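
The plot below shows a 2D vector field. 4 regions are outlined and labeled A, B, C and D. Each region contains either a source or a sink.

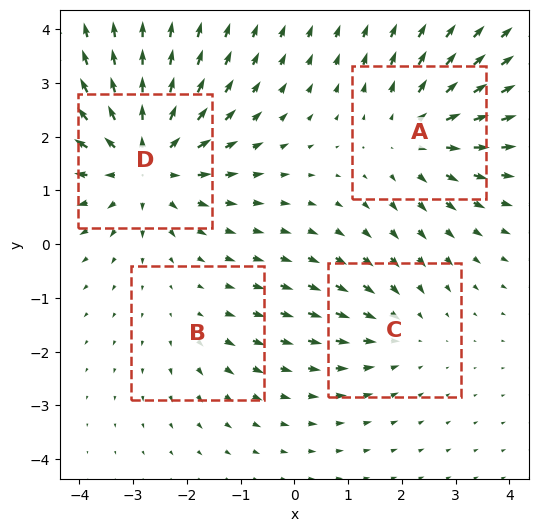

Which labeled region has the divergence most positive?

Divergence at each region's feature centre — A: about +4, B: about +2, C: about -3, D: about +6. Region D is most positive.

D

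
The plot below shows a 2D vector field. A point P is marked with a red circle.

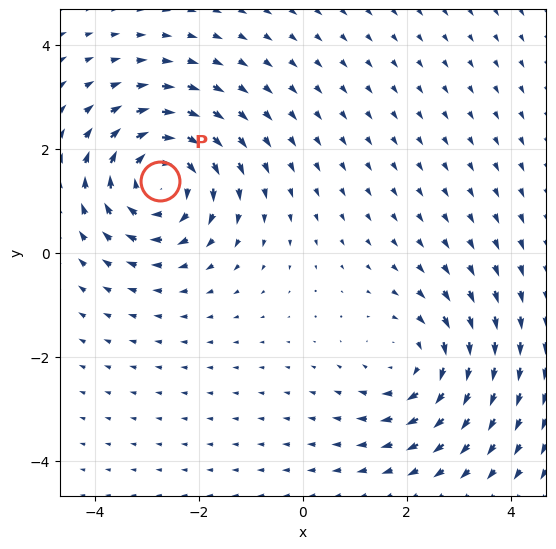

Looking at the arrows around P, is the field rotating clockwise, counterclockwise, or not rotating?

clockwise

Near P at (-2.7, 1.4) the arrows circulate clockwise. The curl (z-component) there is about -5; negative curl means clockwise rotation.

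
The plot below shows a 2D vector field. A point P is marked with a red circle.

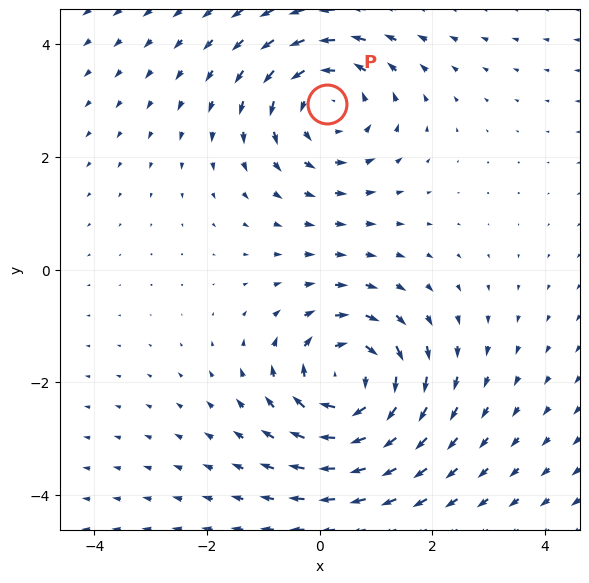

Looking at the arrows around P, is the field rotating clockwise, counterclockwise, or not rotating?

Near P at (0.1, 2.9) the arrows circulate counterclockwise. The curl (z-component) there is about +4; positive curl means counterclockwise rotation.

counterclockwise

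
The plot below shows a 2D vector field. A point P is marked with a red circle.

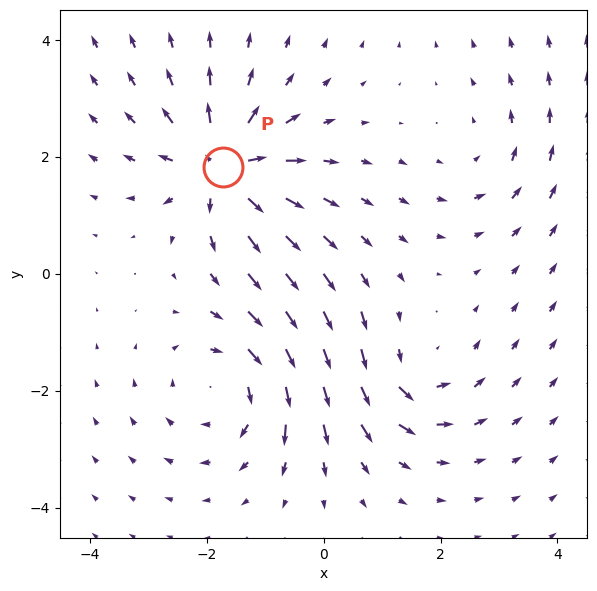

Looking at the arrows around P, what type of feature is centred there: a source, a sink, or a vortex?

source

At P (-1.7, 1.8) the arrows spread outward. Divergence about +6, curl ≈0 — positive divergence with near-zero curl is a source.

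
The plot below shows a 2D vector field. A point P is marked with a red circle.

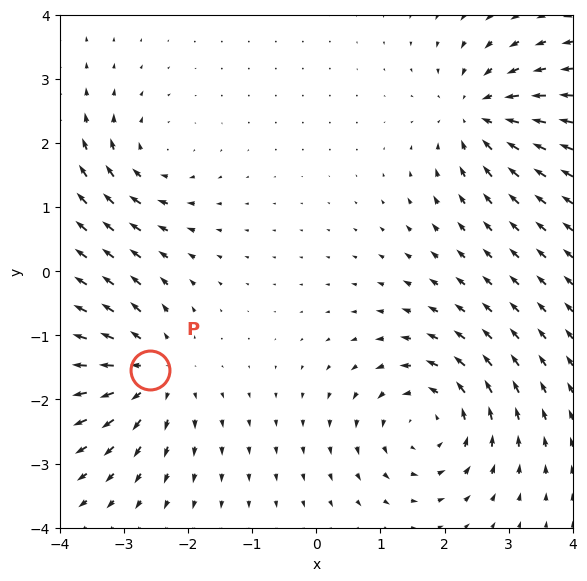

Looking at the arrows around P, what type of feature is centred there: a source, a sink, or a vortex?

source

At P (-2.6, -1.5) the arrows spread outward. Divergence about +5, curl ≈0 — positive divergence with near-zero curl is a source.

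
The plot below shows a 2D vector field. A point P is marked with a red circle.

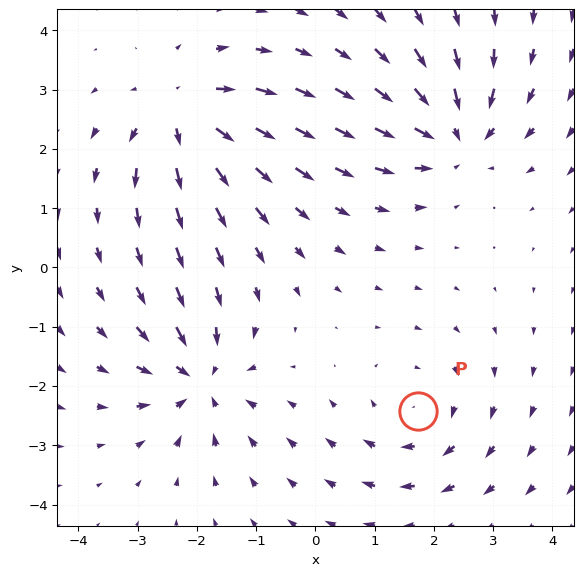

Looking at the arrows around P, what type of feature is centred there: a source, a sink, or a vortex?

vortex

At P (1.7, -2.4) the arrows circulate clockwise. Divergence ≈0, curl about -4 — near-zero divergence with nonzero curl is a vortex.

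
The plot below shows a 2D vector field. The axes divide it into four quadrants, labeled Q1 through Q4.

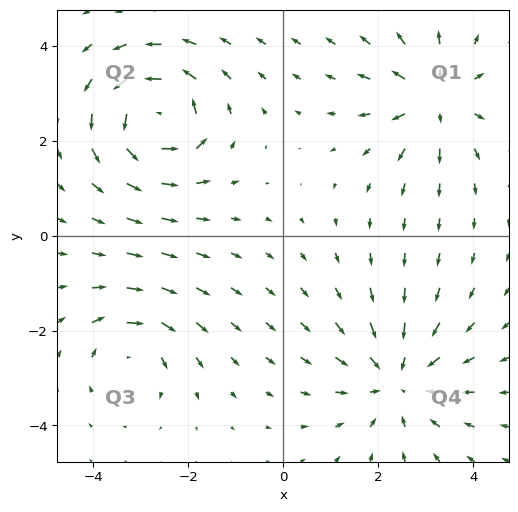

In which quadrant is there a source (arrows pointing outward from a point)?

Q1

The source sits at approximately (3.2, 2.9), which lies in quadrant Q1. The divergence there is about +5, positive as expected for a source.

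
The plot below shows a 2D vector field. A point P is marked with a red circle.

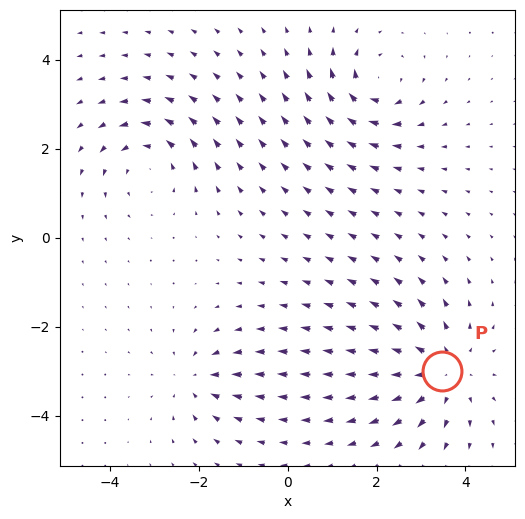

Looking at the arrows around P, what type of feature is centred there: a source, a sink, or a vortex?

source

At P (3.5, -3.0) the arrows spread outward. Divergence about +4, curl ≈0 — positive divergence with near-zero curl is a source.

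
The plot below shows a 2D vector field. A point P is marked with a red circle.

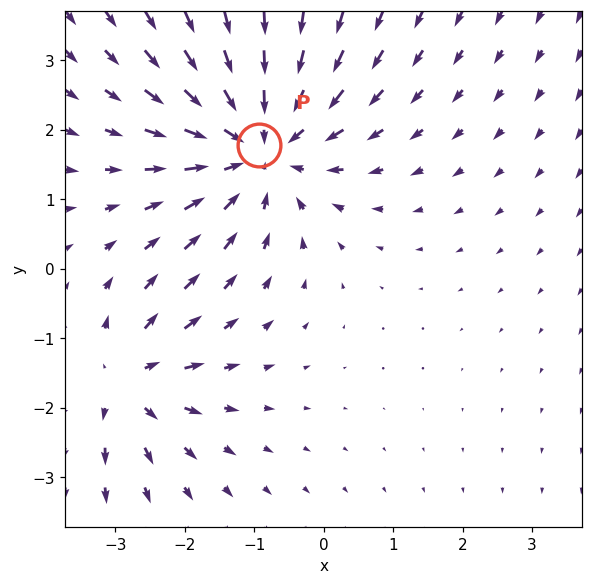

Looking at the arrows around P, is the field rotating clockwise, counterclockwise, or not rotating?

Near P at (-0.9, 1.8) the arrows show no circulation. The curl there is ≈0.

not rotating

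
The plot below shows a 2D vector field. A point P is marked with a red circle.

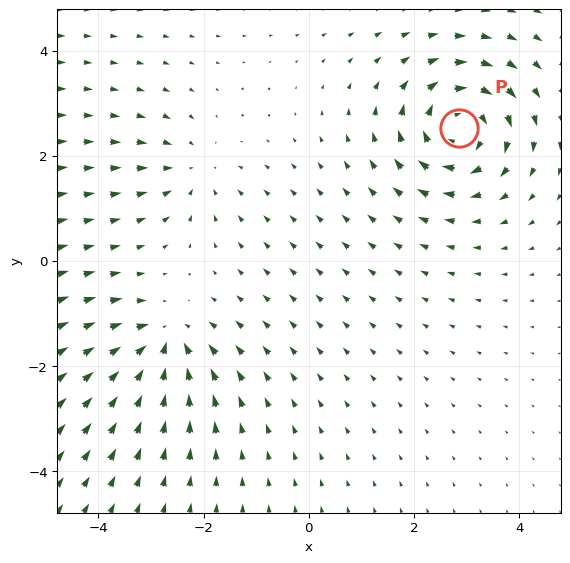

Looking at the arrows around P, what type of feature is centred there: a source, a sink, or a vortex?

At P (2.9, 2.5) the arrows circulate clockwise. Divergence ≈0, curl about -6 — near-zero divergence with nonzero curl is a vortex.

vortex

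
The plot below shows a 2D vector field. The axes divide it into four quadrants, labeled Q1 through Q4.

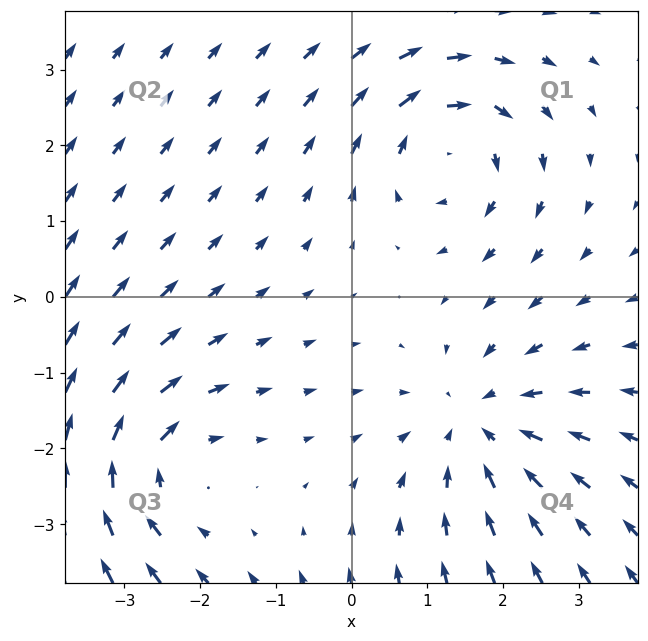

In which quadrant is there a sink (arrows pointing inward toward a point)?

The sink sits at approximately (1.7, -1.7), which lies in quadrant Q4. The divergence there is about -3, negative as expected for a sink.

Q4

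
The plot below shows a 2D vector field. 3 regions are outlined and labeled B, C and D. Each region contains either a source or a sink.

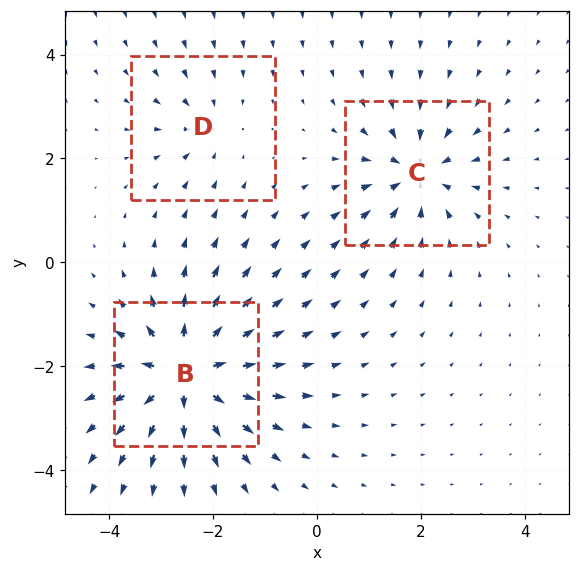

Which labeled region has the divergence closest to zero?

Divergence at each region's feature centre — B: about +6, C: about -4, D: about -2. Region D is closest to zero.

D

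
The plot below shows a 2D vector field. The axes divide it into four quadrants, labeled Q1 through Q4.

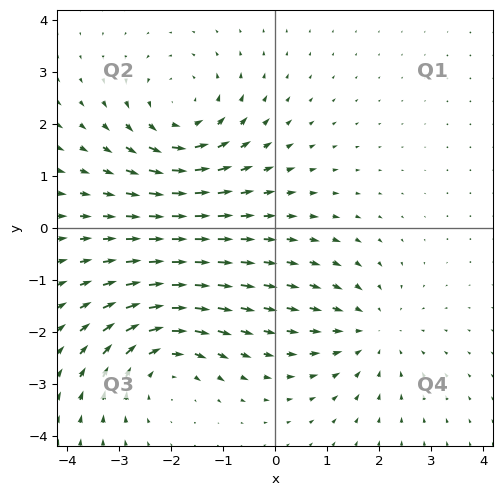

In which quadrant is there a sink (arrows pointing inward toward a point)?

The sink sits at approximately (1.8, -2.0), which lies in quadrant Q4. The divergence there is about -3, negative as expected for a sink.

Q4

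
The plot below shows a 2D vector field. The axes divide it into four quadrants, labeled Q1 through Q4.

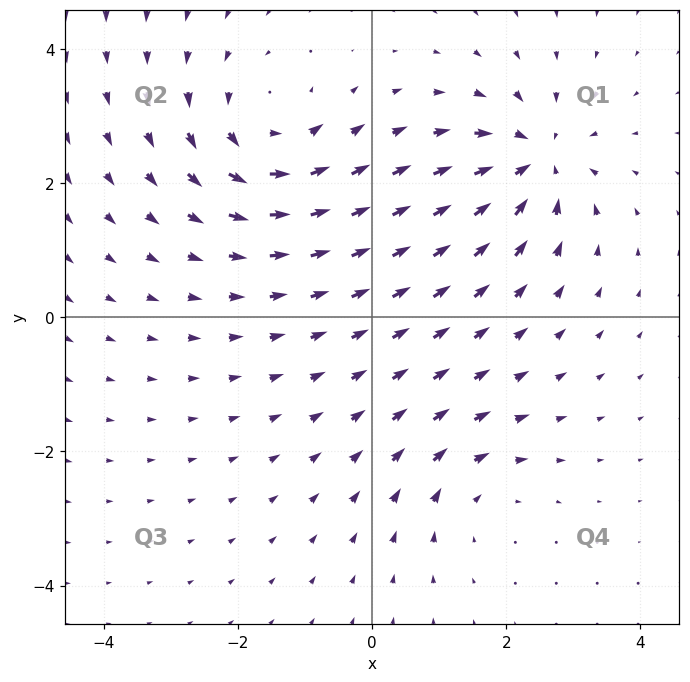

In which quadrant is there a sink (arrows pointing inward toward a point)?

Q1

The sink sits at approximately (2.4, 2.3), which lies in quadrant Q1. The divergence there is about -6, negative as expected for a sink.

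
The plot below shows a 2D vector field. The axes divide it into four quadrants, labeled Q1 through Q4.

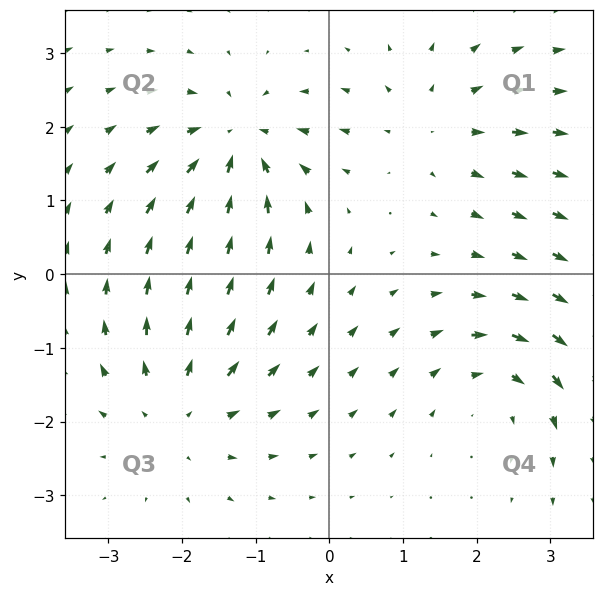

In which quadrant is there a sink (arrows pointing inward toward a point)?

The sink sits at approximately (-1.3, 1.8), which lies in quadrant Q2. The divergence there is about -6, negative as expected for a sink.

Q2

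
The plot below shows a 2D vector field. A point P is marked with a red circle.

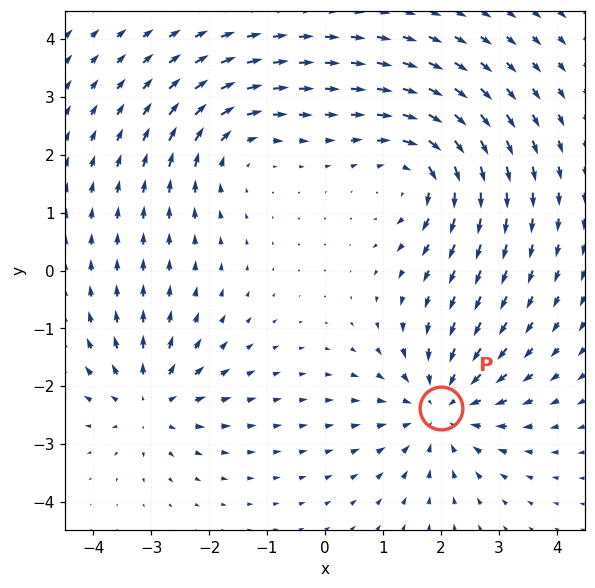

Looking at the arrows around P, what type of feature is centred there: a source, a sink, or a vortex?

At P (2.0, -2.4) the arrows converge inward. Divergence about -4, curl ≈0 — negative divergence with near-zero curl is a sink.

sink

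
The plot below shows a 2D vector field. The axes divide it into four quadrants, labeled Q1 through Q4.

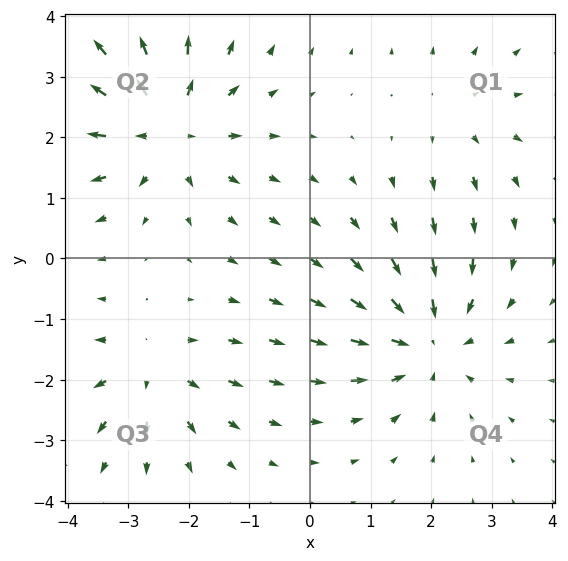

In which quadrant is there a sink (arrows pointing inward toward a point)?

Q4

The sink sits at approximately (1.9, -1.4), which lies in quadrant Q4. The divergence there is about -4, negative as expected for a sink.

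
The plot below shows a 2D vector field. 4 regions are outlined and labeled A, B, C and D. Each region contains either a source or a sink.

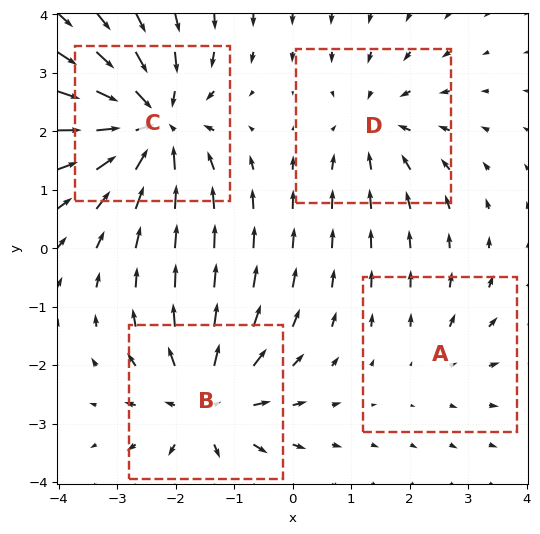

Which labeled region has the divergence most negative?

C

Divergence at each region's feature centre — A: about +2, B: about +5, C: about -6, D: about -3. Region C is most negative.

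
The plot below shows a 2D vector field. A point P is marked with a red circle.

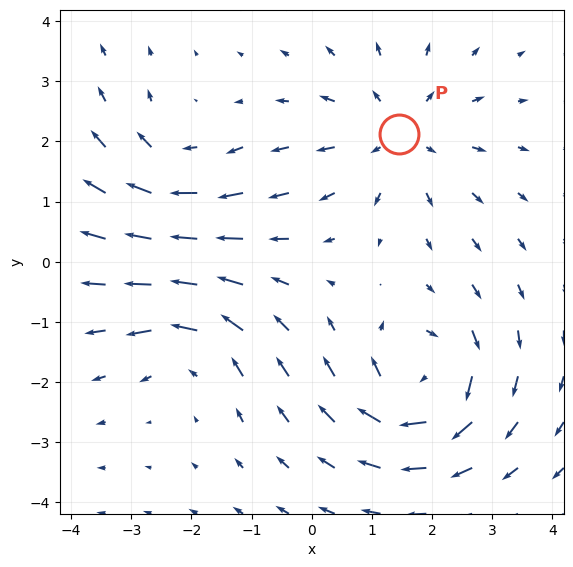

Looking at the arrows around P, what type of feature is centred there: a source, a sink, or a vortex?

source

At P (1.5, 2.1) the arrows spread outward. Divergence about +3, curl ≈0 — positive divergence with near-zero curl is a source.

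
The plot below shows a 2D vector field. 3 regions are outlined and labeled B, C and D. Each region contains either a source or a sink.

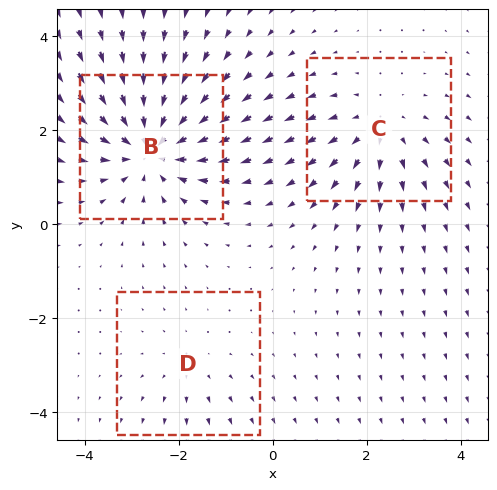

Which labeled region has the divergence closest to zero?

Divergence at each region's feature centre — B: about -5, C: about +3, D: about +2. Region D is closest to zero.

D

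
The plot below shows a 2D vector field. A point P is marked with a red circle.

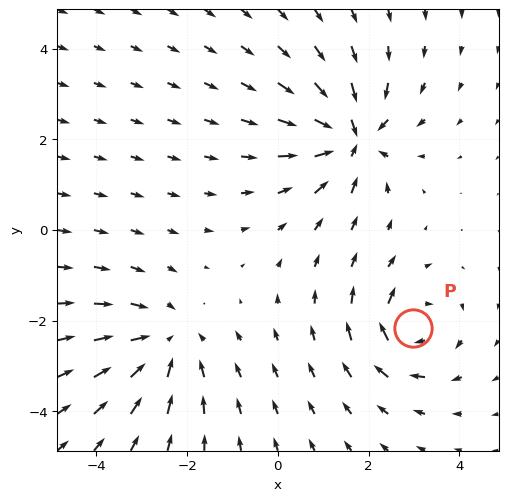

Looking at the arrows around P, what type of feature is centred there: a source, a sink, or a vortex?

At P (3.0, -2.2) the arrows circulate clockwise. Divergence ≈0, curl about -5 — near-zero divergence with nonzero curl is a vortex.

vortex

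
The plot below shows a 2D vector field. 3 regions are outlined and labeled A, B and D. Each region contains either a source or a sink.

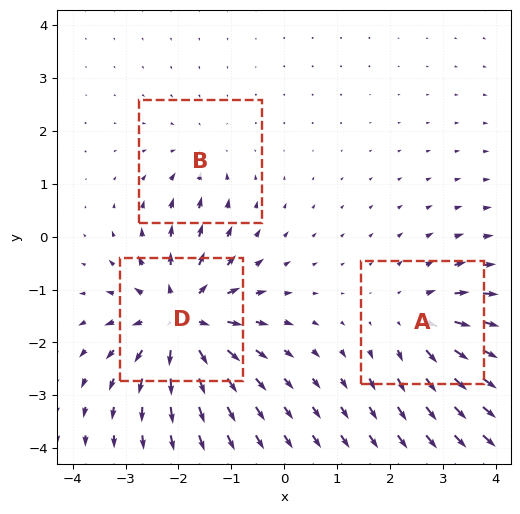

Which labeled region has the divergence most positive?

Divergence at each region's feature centre — A: about +3, B: about -2, D: about +5. Region D is most positive.

D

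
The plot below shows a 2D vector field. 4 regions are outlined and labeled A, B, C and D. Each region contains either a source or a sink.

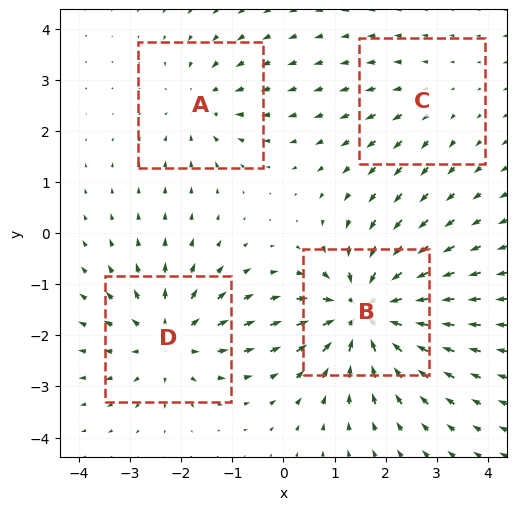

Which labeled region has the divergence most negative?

B

Divergence at each region's feature centre — A: about -3, B: about -8, C: about +2, D: about +5. Region B is most negative.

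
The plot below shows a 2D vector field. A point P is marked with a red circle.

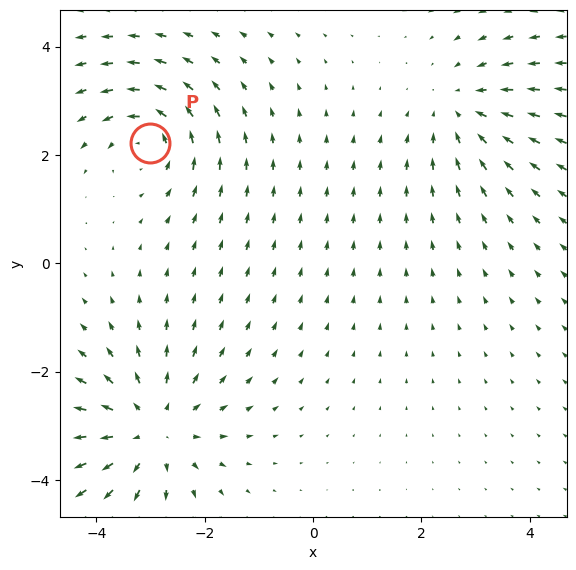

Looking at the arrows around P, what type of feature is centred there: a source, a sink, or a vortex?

vortex

At P (-3.0, 2.2) the arrows circulate counterclockwise. Divergence ≈0, curl about +4 — near-zero divergence with nonzero curl is a vortex.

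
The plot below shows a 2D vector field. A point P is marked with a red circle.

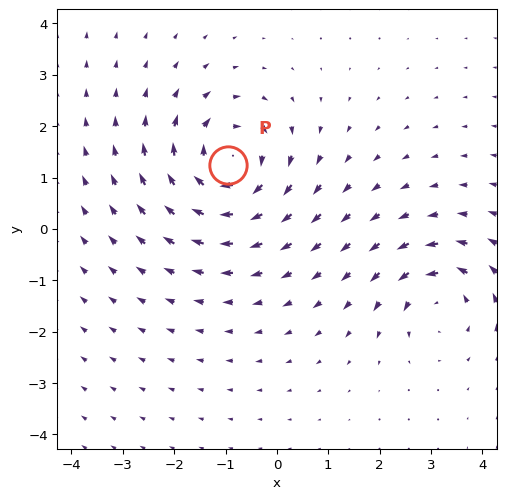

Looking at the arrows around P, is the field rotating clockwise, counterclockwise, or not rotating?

Near P at (-1.0, 1.2) the arrows circulate clockwise. The curl (z-component) there is about -5; negative curl means clockwise rotation.

clockwise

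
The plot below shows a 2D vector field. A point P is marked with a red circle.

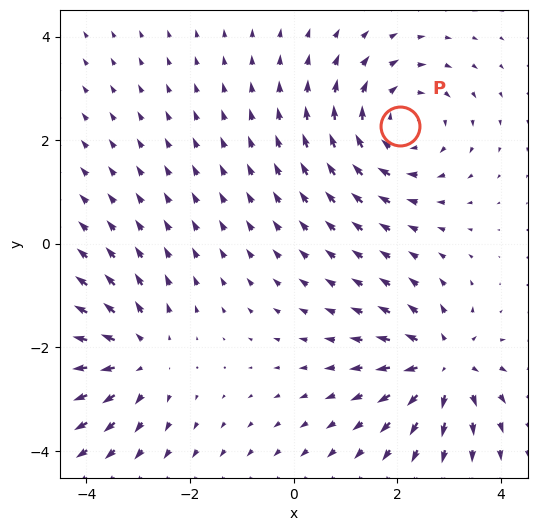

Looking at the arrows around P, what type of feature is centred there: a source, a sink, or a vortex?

At P (2.1, 2.3) the arrows circulate clockwise. Divergence ≈0, curl about -4 — near-zero divergence with nonzero curl is a vortex.

vortex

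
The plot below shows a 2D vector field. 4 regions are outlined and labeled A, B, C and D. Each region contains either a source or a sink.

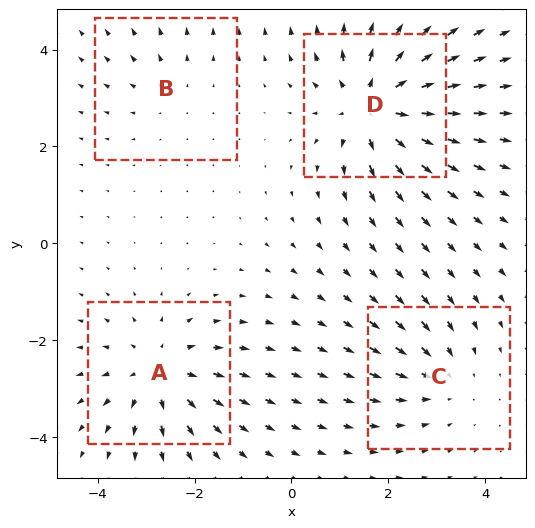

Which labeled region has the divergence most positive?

D

Divergence at each region's feature centre — A: about +4, B: about +2, C: about -3, D: about +6. Region D is most positive.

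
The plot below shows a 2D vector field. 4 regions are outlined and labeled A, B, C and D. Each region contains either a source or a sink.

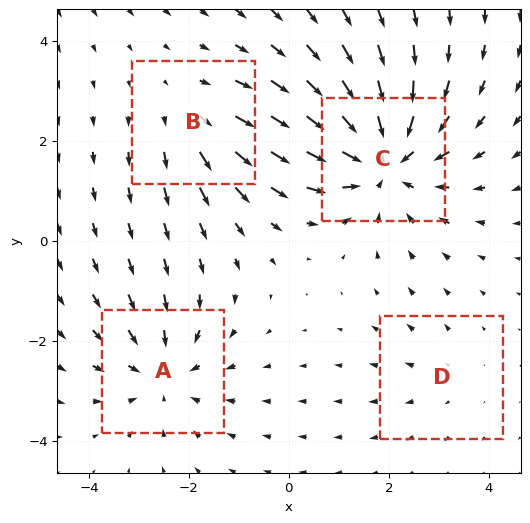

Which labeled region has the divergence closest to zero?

D

Divergence at each region's feature centre — A: about -4, B: about +3, C: about -6, D: about +2. Region D is closest to zero.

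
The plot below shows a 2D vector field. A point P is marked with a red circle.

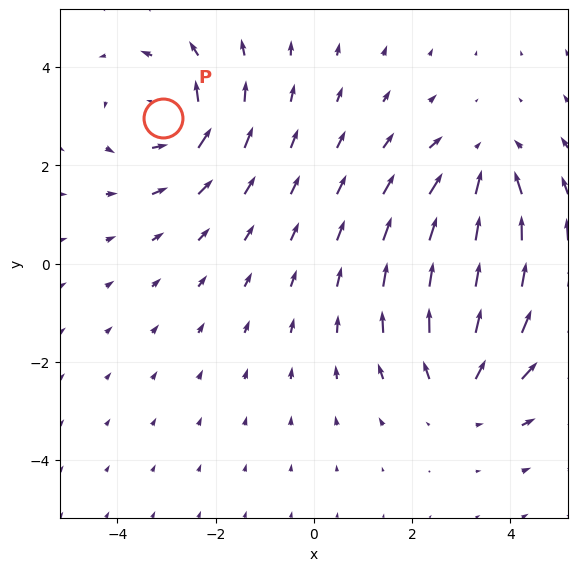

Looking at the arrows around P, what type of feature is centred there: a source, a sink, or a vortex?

At P (-3.1, 3.0) the arrows circulate counterclockwise. Divergence ≈0, curl about +4 — near-zero divergence with nonzero curl is a vortex.

vortex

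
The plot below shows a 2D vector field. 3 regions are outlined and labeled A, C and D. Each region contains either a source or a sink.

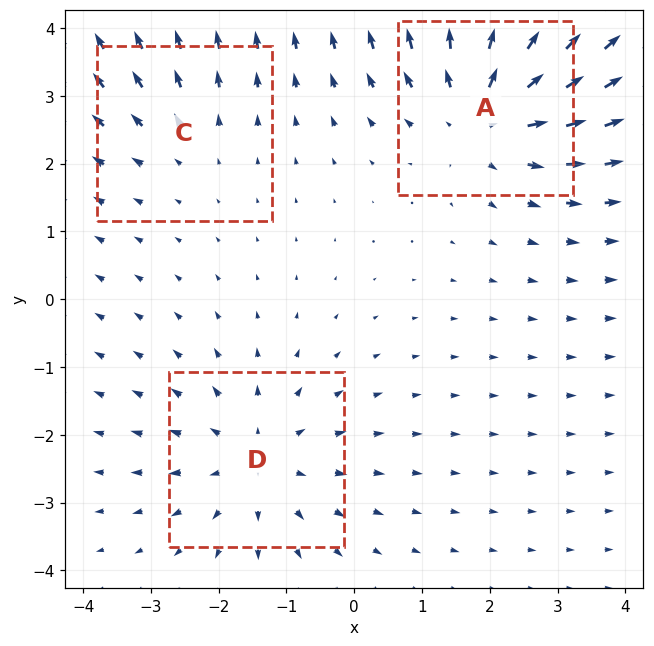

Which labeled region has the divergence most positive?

A

Divergence at each region's feature centre — A: about +4, C: about +2, D: about +3. Region A is most positive.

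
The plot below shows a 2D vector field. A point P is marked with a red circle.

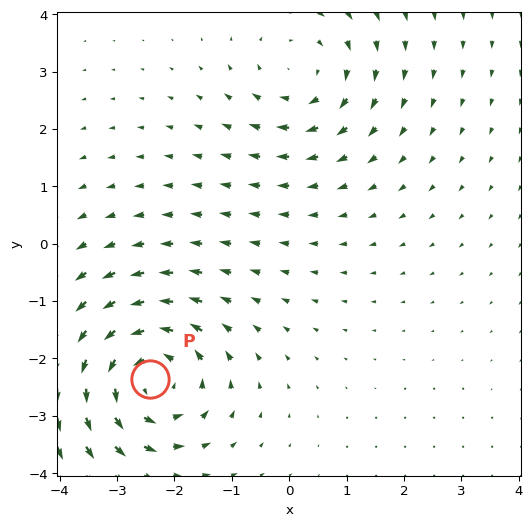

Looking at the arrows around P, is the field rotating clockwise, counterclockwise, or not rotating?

Near P at (-2.4, -2.4) the arrows circulate counterclockwise. The curl (z-component) there is about +5; positive curl means counterclockwise rotation.

counterclockwise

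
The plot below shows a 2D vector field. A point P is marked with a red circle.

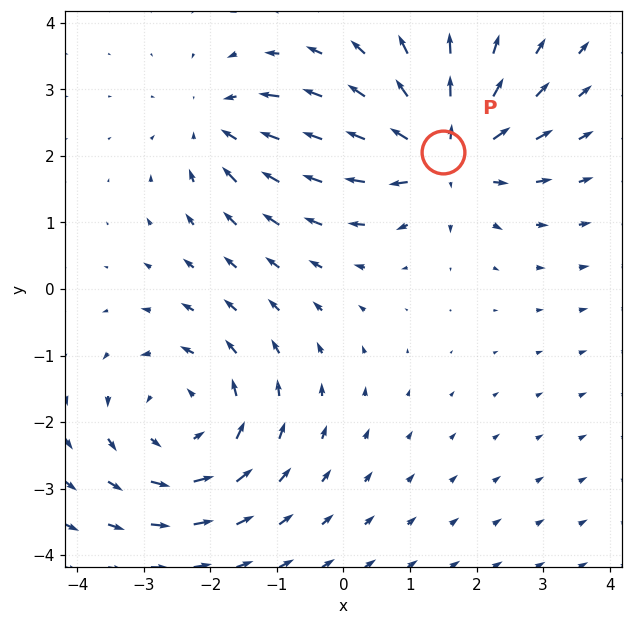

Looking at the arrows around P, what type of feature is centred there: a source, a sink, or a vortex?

source

At P (1.5, 2.1) the arrows spread outward. Divergence about +5, curl ≈0 — positive divergence with near-zero curl is a source.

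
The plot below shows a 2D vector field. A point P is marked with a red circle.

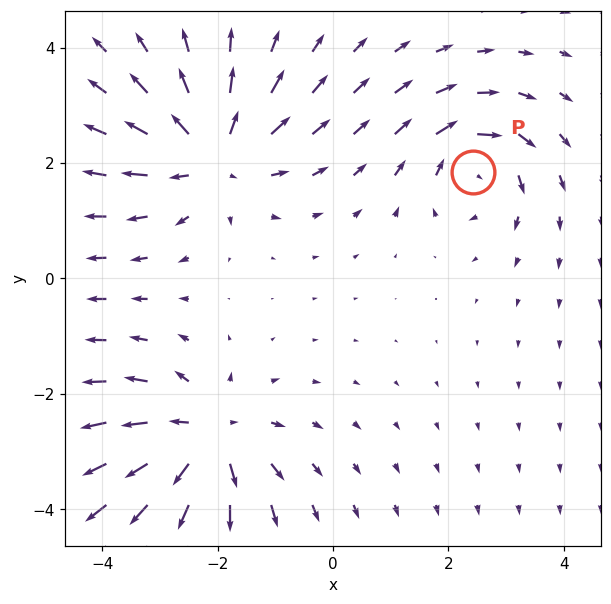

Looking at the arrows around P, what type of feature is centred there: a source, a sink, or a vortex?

vortex

At P (2.4, 1.9) the arrows circulate clockwise. Divergence ≈0, curl about -5 — near-zero divergence with nonzero curl is a vortex.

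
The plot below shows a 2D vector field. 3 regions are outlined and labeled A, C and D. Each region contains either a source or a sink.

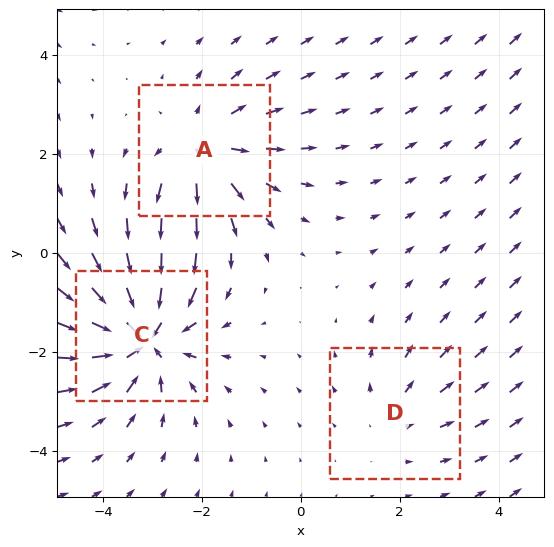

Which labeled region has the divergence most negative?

Divergence at each region's feature centre — A: about +4, C: about -5, D: about +2. Region C is most negative.

C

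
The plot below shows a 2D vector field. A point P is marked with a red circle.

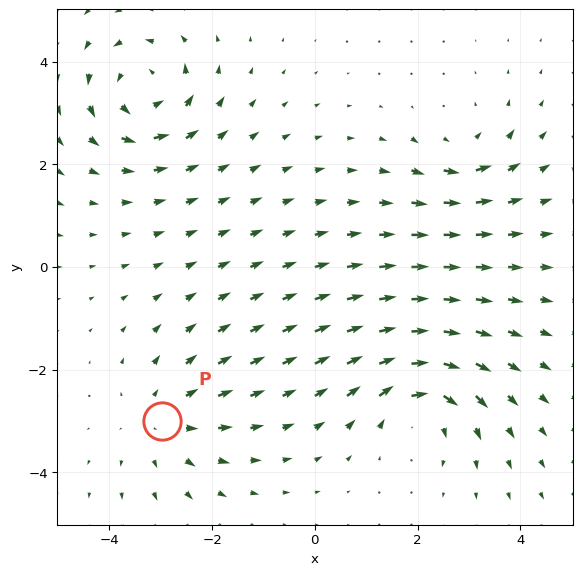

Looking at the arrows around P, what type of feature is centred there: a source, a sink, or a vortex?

source

At P (-3.0, -3.0) the arrows spread outward. Divergence about +3, curl ≈0 — positive divergence with near-zero curl is a source.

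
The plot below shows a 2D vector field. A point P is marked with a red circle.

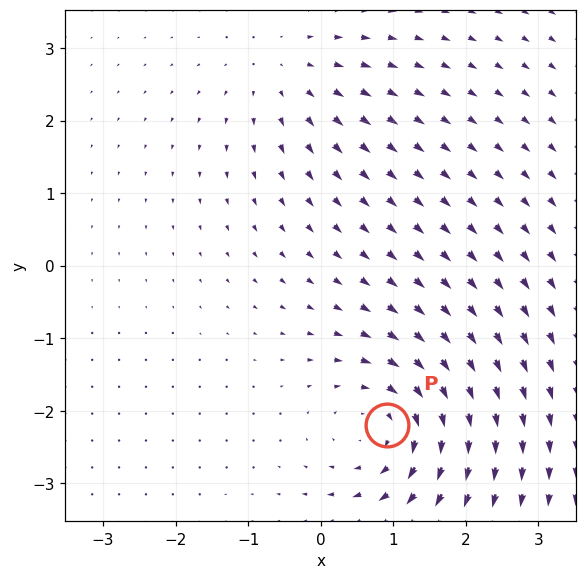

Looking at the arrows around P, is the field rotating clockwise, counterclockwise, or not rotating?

Near P at (0.9, -2.2) the arrows circulate clockwise. The curl (z-component) there is about -5; negative curl means clockwise rotation.

clockwise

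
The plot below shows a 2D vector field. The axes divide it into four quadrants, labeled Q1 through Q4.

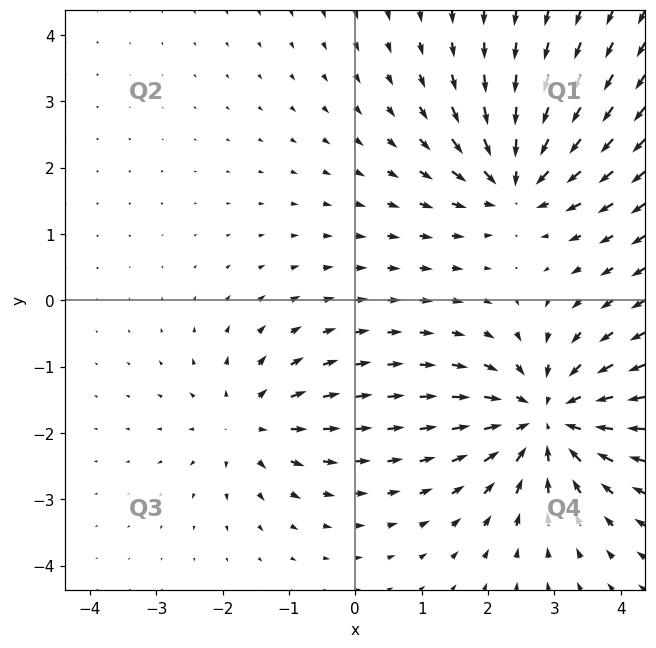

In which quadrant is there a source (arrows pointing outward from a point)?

Q3

The source sits at approximately (-1.6, -1.9), which lies in quadrant Q3. The divergence there is about +4, positive as expected for a source.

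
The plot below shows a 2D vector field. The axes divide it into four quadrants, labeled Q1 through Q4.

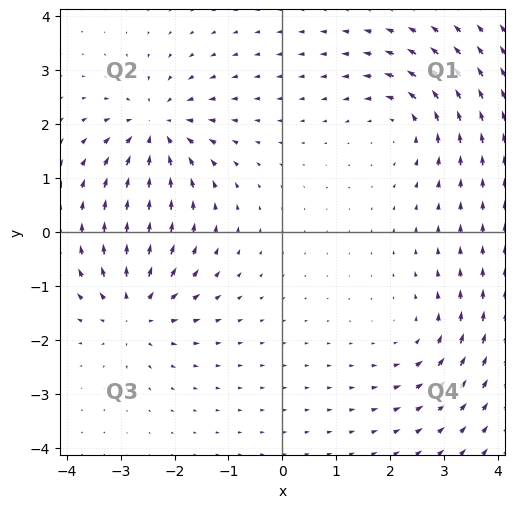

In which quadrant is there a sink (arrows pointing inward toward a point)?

Q2

The sink sits at approximately (-2.3, 1.9), which lies in quadrant Q2. The divergence there is about -6, negative as expected for a sink.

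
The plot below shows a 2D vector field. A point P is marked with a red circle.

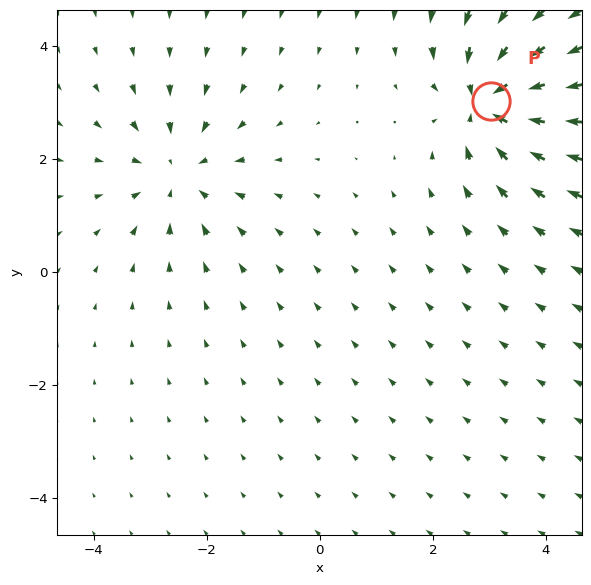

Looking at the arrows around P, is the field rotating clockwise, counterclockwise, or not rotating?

Near P at (3.0, 3.0) the arrows show no circulation. The curl there is ≈0.

not rotating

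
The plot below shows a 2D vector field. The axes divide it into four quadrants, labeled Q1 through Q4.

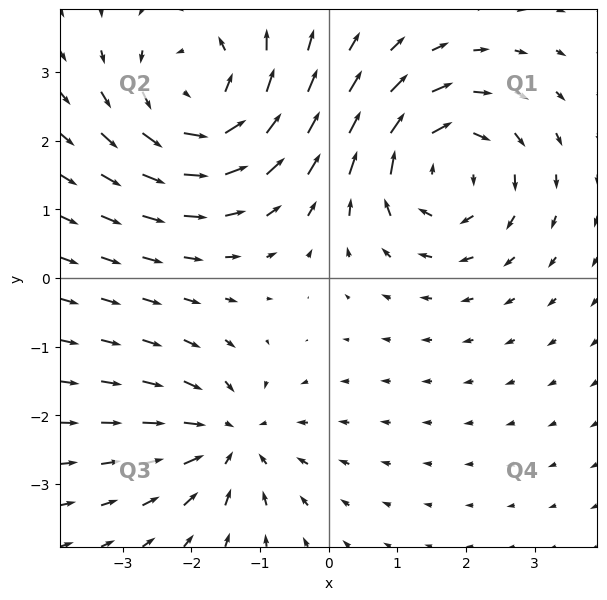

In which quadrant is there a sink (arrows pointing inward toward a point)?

Q3

The sink sits at approximately (-1.4, -2.4), which lies in quadrant Q3. The divergence there is about -4, negative as expected for a sink.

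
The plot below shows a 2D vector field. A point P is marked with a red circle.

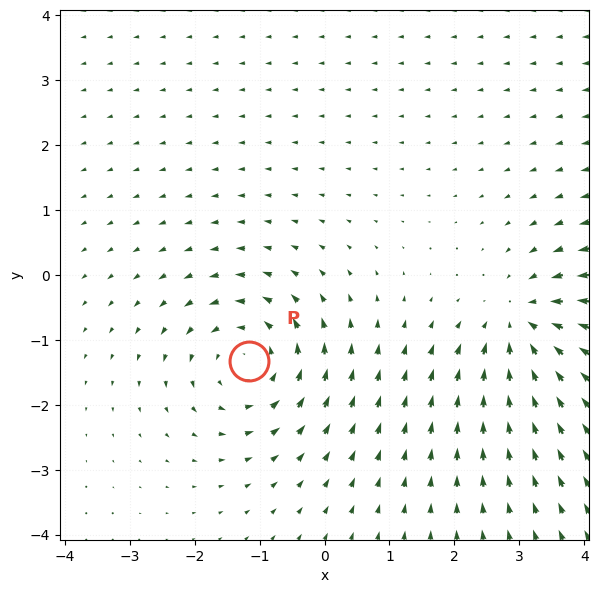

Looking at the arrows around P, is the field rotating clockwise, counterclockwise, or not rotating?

counterclockwise

Near P at (-1.2, -1.3) the arrows circulate counterclockwise. The curl (z-component) there is about +3; positive curl means counterclockwise rotation.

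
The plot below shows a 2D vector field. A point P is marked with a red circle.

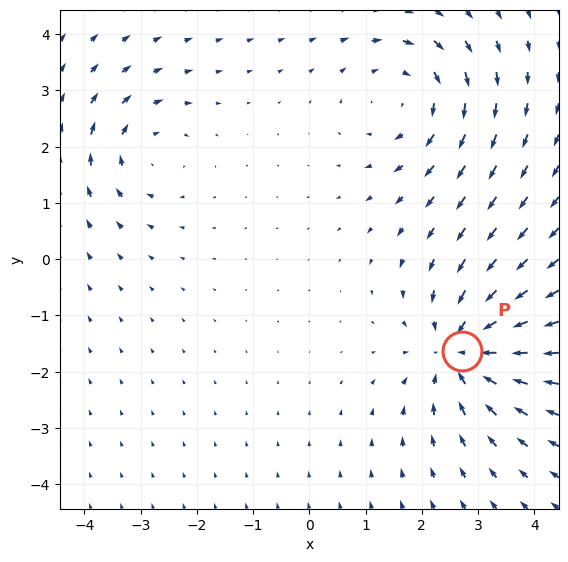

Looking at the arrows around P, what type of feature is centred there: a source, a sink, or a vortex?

At P (2.7, -1.6) the arrows converge inward. Divergence about -5, curl ≈0 — negative divergence with near-zero curl is a sink.

sink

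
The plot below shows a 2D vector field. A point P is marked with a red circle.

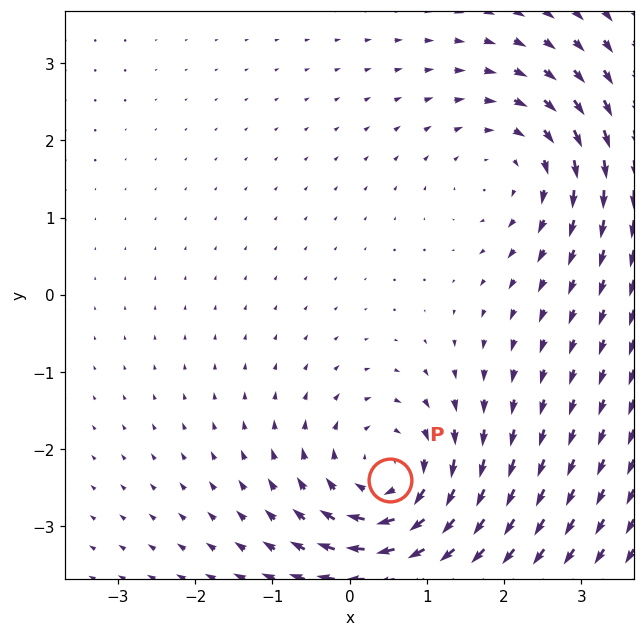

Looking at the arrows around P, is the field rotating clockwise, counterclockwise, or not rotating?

clockwise

Near P at (0.5, -2.4) the arrows circulate clockwise. The curl (z-component) there is about -5; negative curl means clockwise rotation.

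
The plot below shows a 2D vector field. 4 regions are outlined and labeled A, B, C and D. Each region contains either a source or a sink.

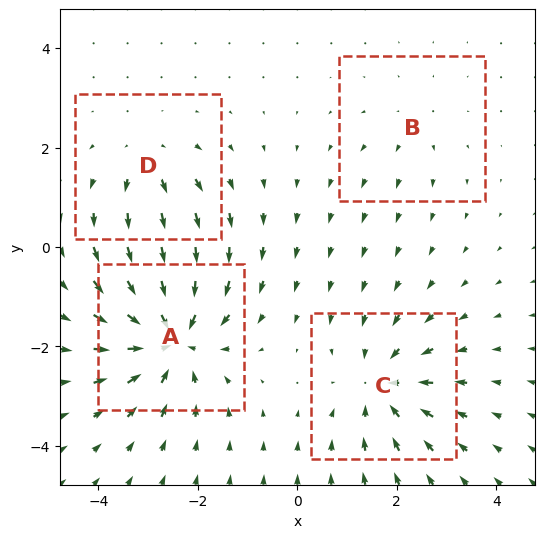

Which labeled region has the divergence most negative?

A

Divergence at each region's feature centre — A: about -7, B: about +2, C: about -5, D: about +4. Region A is most negative.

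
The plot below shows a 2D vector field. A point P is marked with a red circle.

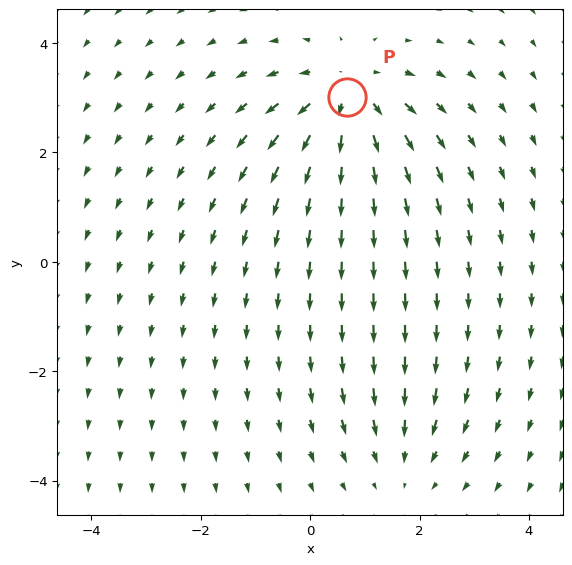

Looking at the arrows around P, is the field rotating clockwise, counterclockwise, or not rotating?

not rotating

Near P at (0.7, 3.0) the arrows show no circulation. The curl there is ≈0.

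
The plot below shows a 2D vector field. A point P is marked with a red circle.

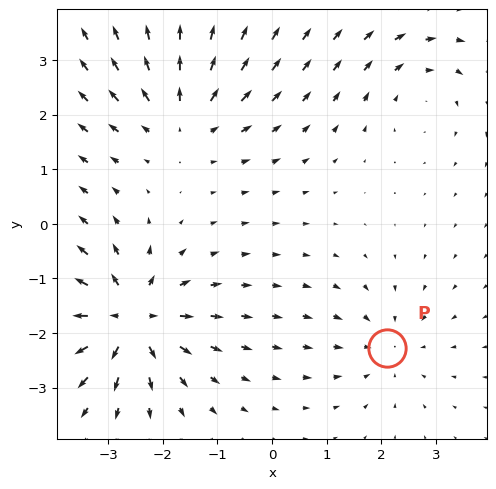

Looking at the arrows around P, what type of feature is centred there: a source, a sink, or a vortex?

sink

At P (2.1, -2.3) the arrows converge inward. Divergence about -3, curl ≈0 — negative divergence with near-zero curl is a sink.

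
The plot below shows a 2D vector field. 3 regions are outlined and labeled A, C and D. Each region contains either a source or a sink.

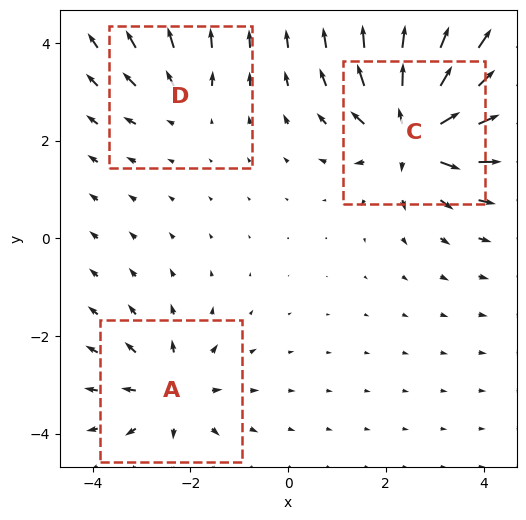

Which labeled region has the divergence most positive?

C

Divergence at each region's feature centre — A: about +4, C: about +6, D: about +2. Region C is most positive.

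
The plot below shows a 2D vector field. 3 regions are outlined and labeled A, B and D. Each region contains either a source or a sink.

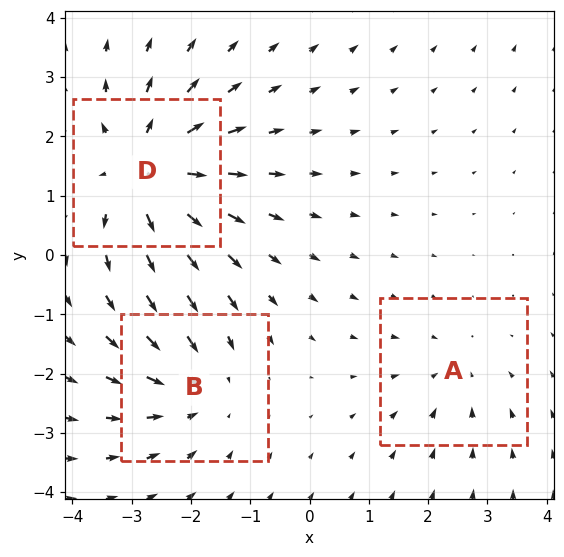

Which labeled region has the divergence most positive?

Divergence at each region's feature centre — A: about -2, B: about -3, D: about +4. Region D is most positive.

D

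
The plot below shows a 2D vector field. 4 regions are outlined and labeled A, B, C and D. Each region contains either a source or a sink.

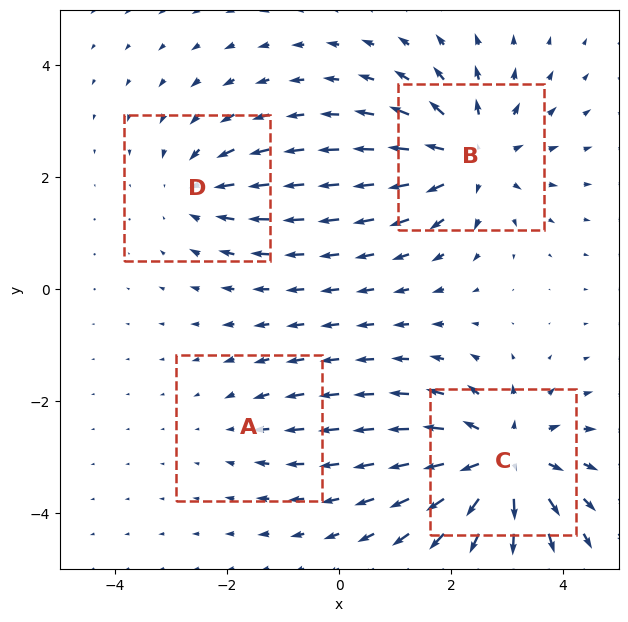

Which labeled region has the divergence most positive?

Divergence at each region's feature centre — A: about -2, B: about +5, C: about +7, D: about -4. Region C is most positive.

C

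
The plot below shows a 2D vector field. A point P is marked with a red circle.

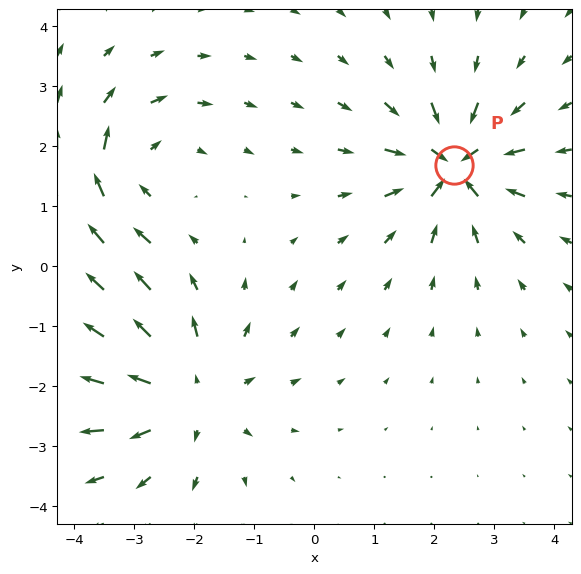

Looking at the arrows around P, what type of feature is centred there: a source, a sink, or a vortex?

At P (2.3, 1.7) the arrows converge inward. Divergence about -6, curl ≈0 — negative divergence with near-zero curl is a sink.

sink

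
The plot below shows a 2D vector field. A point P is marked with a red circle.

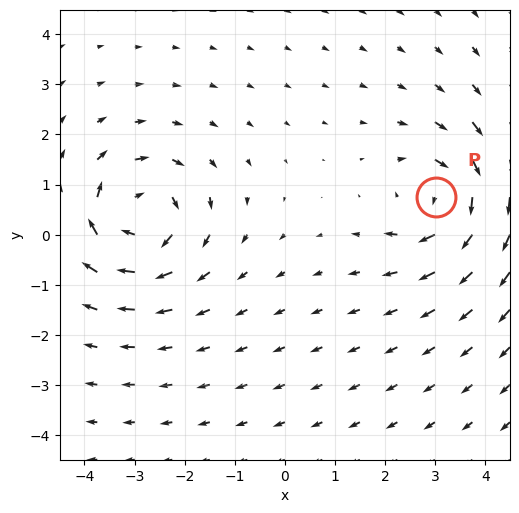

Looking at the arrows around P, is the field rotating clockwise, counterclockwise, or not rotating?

clockwise

Near P at (3.0, 0.8) the arrows circulate clockwise. The curl (z-component) there is about -5; negative curl means clockwise rotation.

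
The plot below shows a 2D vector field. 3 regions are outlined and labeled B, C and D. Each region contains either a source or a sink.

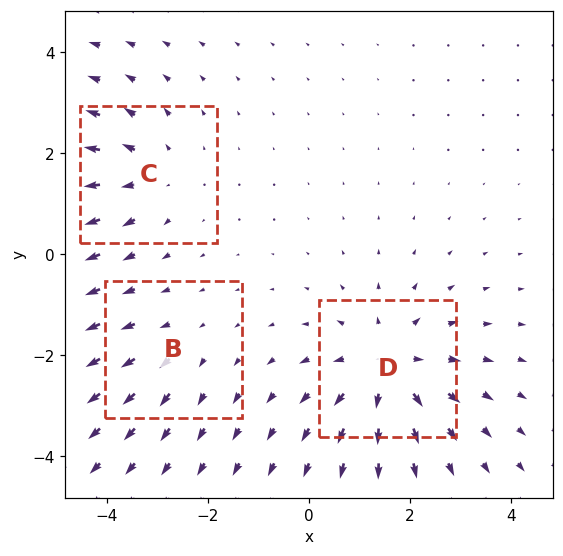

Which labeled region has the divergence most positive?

D

Divergence at each region's feature centre — B: about +2, C: about +3, D: about +4. Region D is most positive.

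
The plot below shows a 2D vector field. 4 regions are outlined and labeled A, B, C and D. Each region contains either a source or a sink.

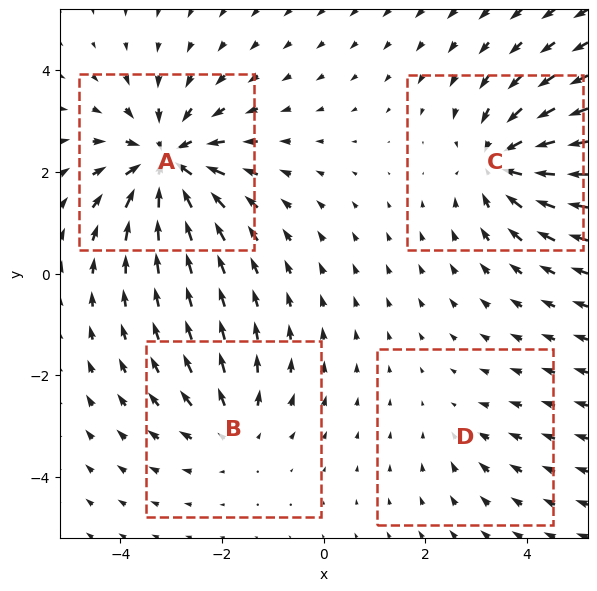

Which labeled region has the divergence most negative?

Divergence at each region's feature centre — A: about -7, B: about +4, C: about -6, D: about -2. Region A is most negative.

A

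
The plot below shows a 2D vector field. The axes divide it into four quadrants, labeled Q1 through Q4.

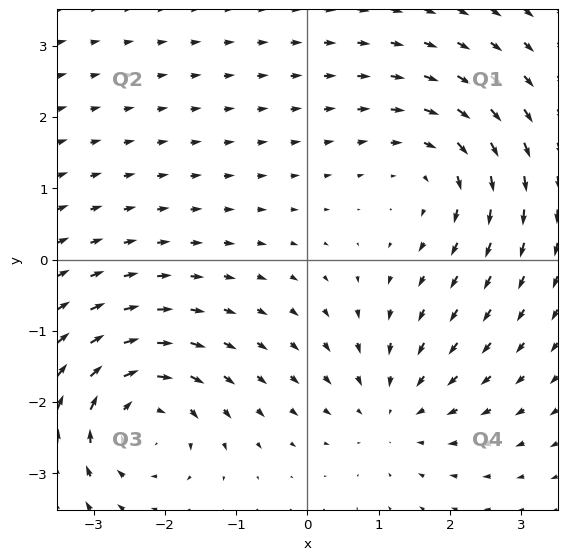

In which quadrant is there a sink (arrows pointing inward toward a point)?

Q4

The sink sits at approximately (1.2, -2.1), which lies in quadrant Q4. The divergence there is about -3, negative as expected for a sink.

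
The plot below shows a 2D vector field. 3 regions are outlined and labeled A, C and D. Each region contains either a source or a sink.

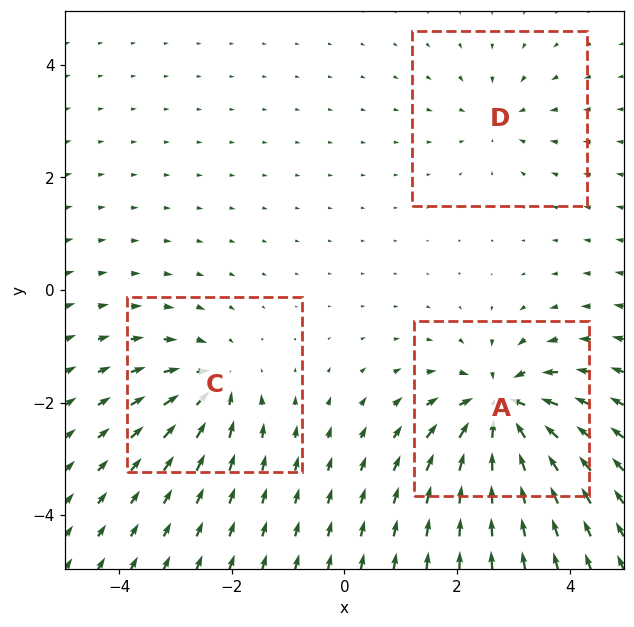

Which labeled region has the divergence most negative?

A

Divergence at each region's feature centre — A: about -6, C: about -4, D: about -2. Region A is most negative.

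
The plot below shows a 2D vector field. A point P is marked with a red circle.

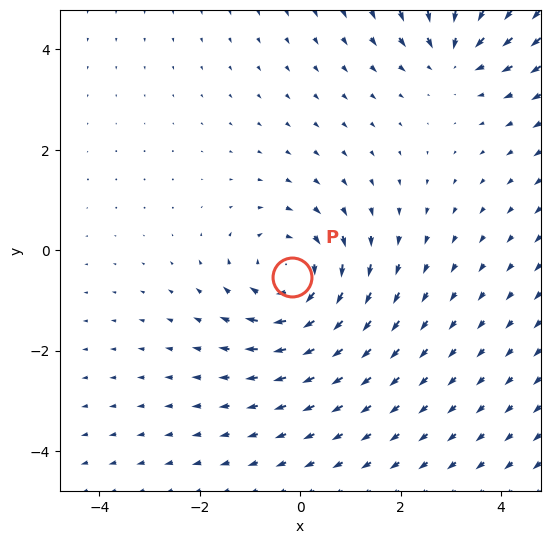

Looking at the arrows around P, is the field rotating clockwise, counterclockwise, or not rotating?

clockwise

Near P at (-0.2, -0.5) the arrows circulate clockwise. The curl (z-component) there is about -3; negative curl means clockwise rotation.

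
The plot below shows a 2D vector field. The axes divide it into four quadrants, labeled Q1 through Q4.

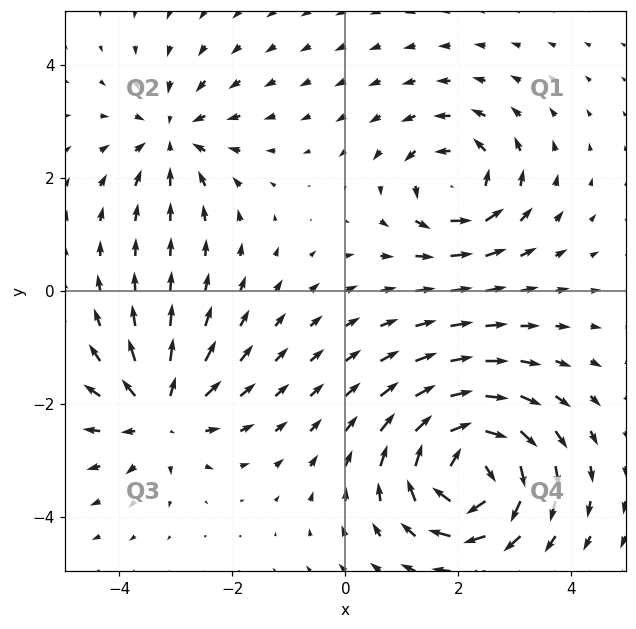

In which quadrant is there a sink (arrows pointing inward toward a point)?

Q2

The sink sits at approximately (-3.1, 2.7), which lies in quadrant Q2. The divergence there is about -3, negative as expected for a sink.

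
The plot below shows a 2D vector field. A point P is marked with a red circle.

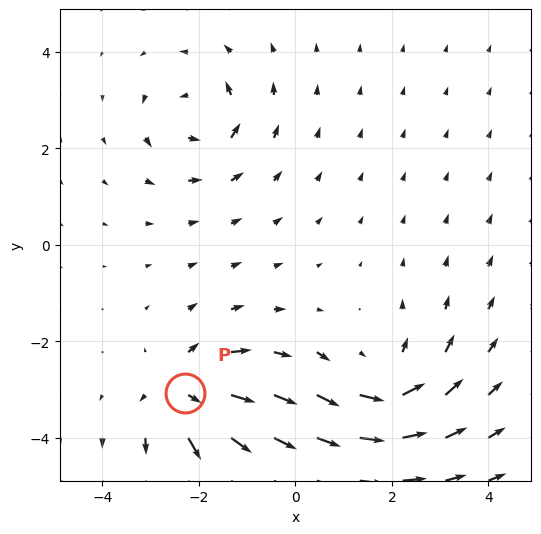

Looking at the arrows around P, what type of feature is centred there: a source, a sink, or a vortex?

At P (-2.3, -3.1) the arrows spread outward. Divergence about +5, curl ≈0 — positive divergence with near-zero curl is a source.

source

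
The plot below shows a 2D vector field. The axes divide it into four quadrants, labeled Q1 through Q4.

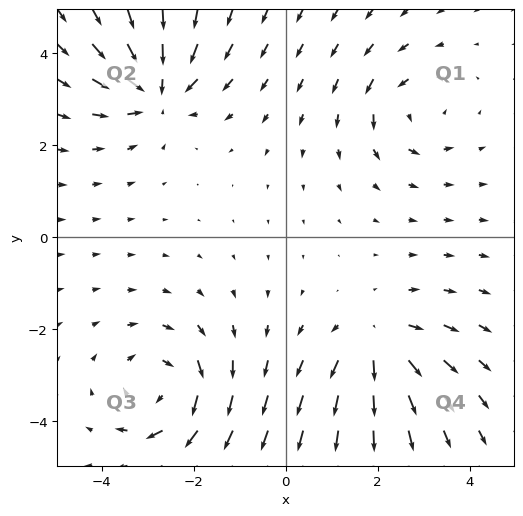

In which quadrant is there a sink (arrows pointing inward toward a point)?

Q2

The sink sits at approximately (-2.8, 3.2), which lies in quadrant Q2. The divergence there is about -5, negative as expected for a sink.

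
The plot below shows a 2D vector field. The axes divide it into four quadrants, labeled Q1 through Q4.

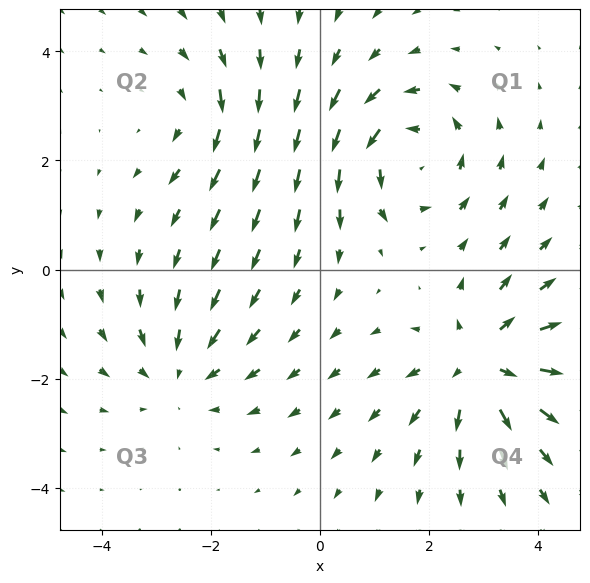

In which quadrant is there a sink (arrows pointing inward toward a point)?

The sink sits at approximately (-2.6, -1.9), which lies in quadrant Q3. The divergence there is about -3, negative as expected for a sink.

Q3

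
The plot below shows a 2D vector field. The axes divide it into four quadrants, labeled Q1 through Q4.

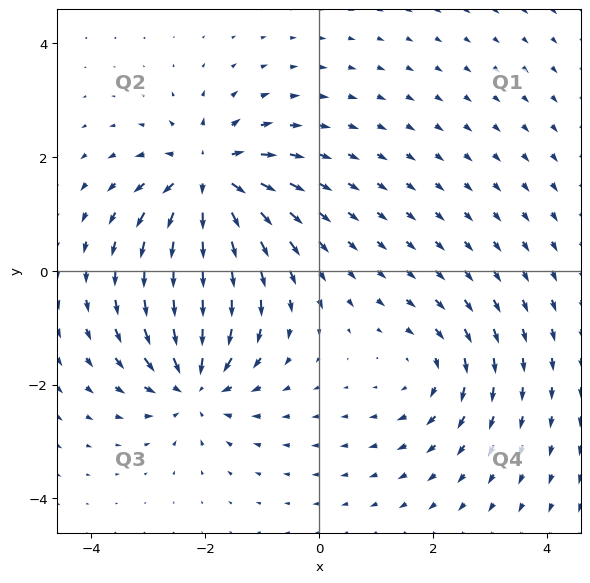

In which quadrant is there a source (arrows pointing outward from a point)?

The source sits at approximately (-2.0, 1.6), which lies in quadrant Q2. The divergence there is about +6, positive as expected for a source.

Q2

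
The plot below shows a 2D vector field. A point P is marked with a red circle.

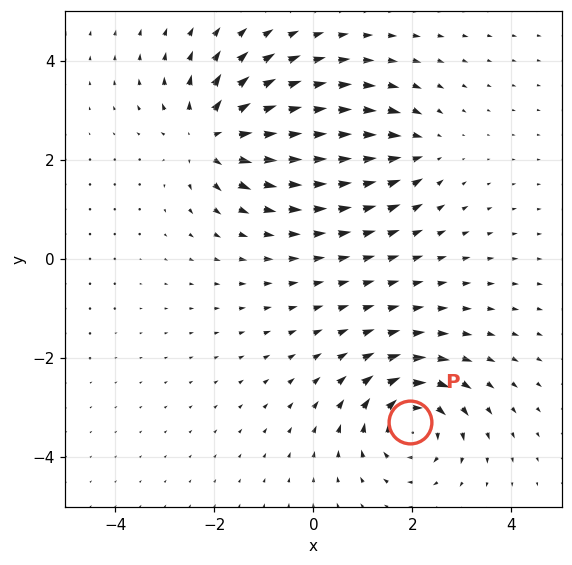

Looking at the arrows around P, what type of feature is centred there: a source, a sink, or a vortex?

vortex

At P (2.0, -3.3) the arrows circulate clockwise. Divergence ≈0, curl about -6 — near-zero divergence with nonzero curl is a vortex.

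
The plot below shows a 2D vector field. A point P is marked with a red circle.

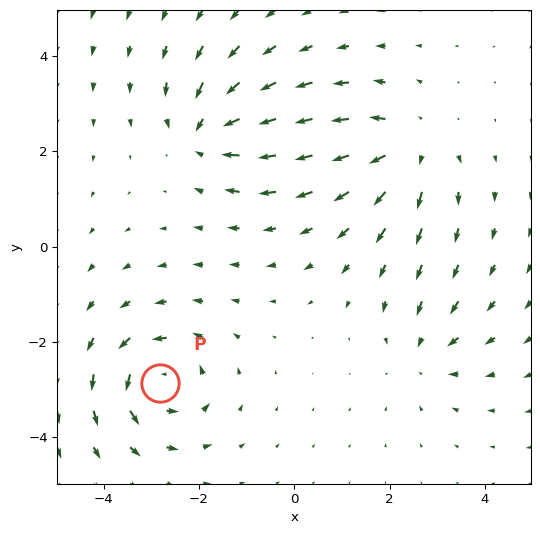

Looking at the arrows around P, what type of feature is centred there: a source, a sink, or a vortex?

vortex

At P (-2.8, -2.9) the arrows circulate counterclockwise. Divergence ≈0, curl about +6 — near-zero divergence with nonzero curl is a vortex.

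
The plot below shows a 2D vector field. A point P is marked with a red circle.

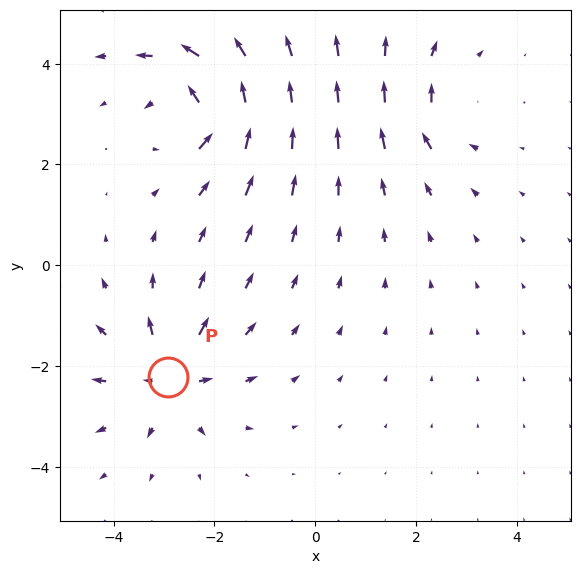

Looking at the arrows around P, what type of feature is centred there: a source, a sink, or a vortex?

source

At P (-2.9, -2.2) the arrows spread outward. Divergence about +5, curl ≈0 — positive divergence with near-zero curl is a source.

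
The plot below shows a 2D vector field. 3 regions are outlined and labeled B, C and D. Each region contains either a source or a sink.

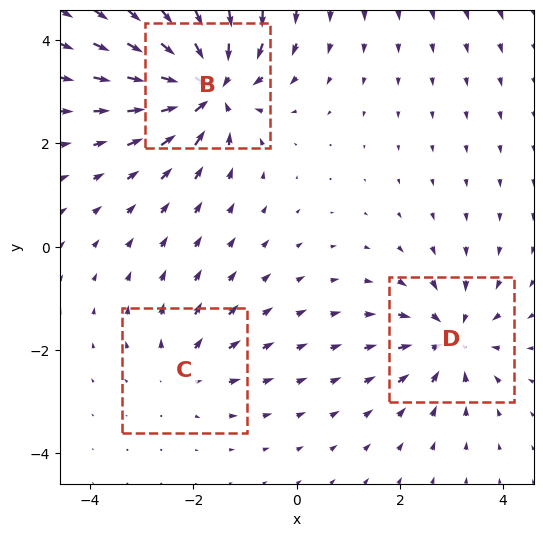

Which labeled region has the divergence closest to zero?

C

Divergence at each region's feature centre — B: about -6, C: about +2, D: about -4. Region C is closest to zero.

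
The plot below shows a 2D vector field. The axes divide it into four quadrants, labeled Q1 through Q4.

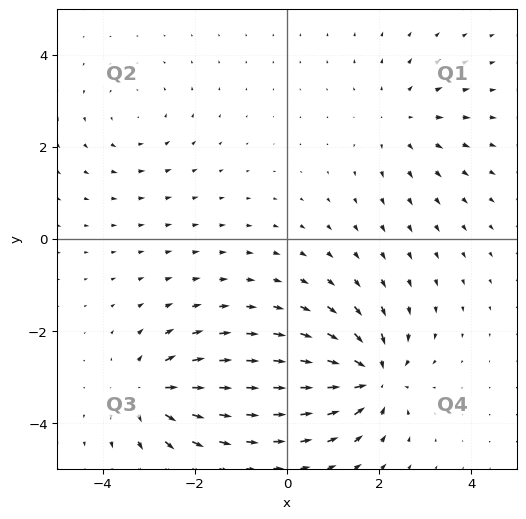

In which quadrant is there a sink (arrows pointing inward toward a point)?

Q4

The sink sits at approximately (1.9, -3.0), which lies in quadrant Q4. The divergence there is about -6, negative as expected for a sink.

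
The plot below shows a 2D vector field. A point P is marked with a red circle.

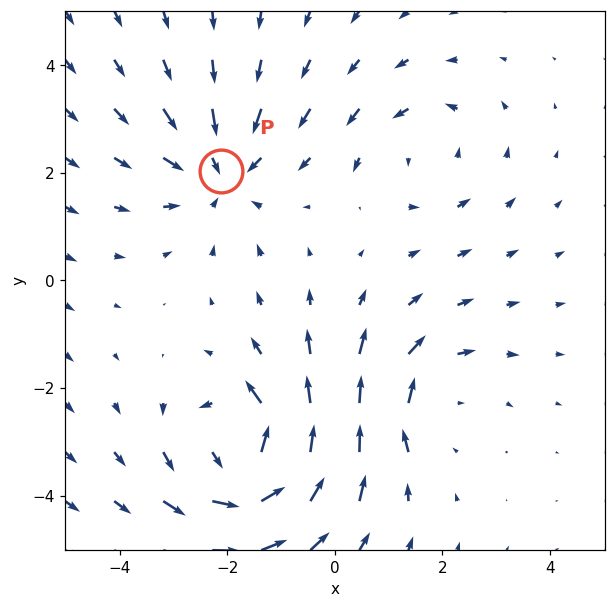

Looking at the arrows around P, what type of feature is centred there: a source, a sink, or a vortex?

sink

At P (-2.1, 2.0) the arrows converge inward. Divergence about -3, curl ≈0 — negative divergence with near-zero curl is a sink.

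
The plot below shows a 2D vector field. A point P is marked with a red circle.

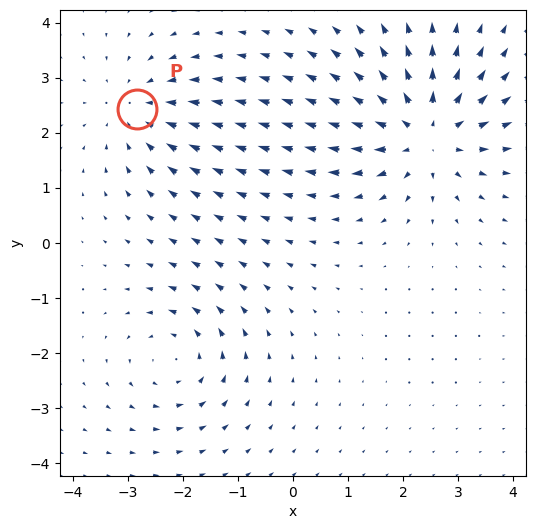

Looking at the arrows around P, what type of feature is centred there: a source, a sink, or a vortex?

sink

At P (-2.8, 2.4) the arrows converge inward. Divergence about -3, curl ≈0 — negative divergence with near-zero curl is a sink.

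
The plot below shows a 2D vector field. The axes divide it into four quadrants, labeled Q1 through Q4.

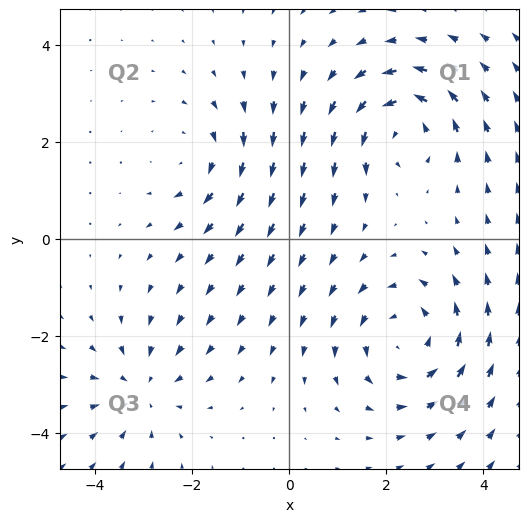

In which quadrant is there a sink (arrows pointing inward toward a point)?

Q3

The sink sits at approximately (-3.0, -3.1), which lies in quadrant Q3. The divergence there is about -3, negative as expected for a sink.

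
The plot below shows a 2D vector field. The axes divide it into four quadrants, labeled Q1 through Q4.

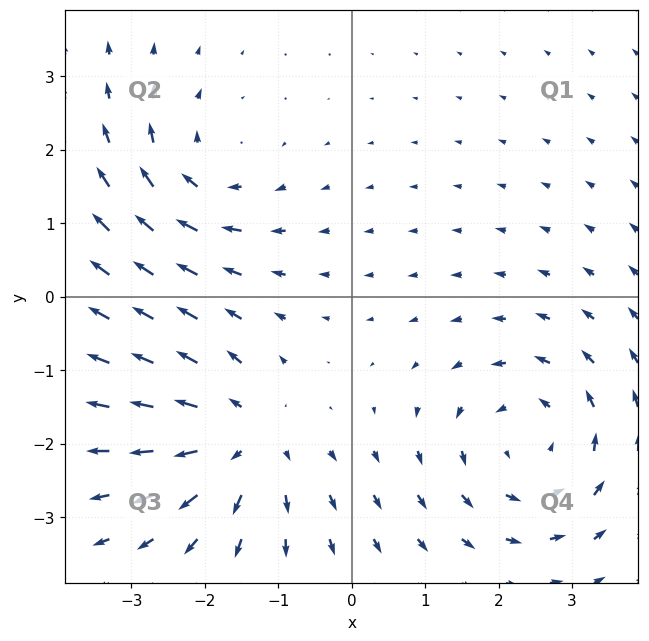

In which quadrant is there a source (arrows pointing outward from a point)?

The source sits at approximately (-1.5, -1.9), which lies in quadrant Q3. The divergence there is about +5, positive as expected for a source.

Q3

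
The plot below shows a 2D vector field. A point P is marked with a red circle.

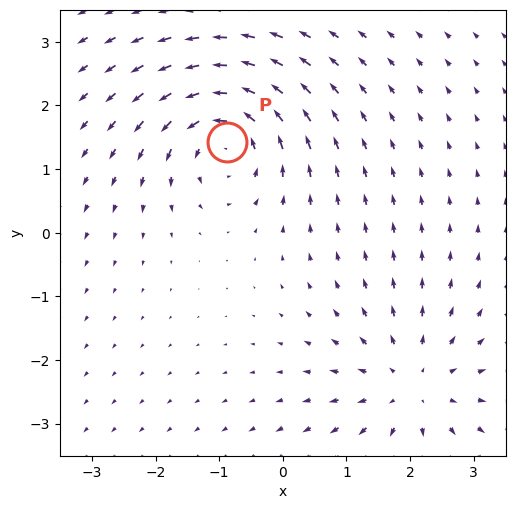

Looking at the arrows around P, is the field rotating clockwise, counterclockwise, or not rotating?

Near P at (-0.9, 1.4) the arrows circulate counterclockwise. The curl (z-component) there is about +6; positive curl means counterclockwise rotation.

counterclockwise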